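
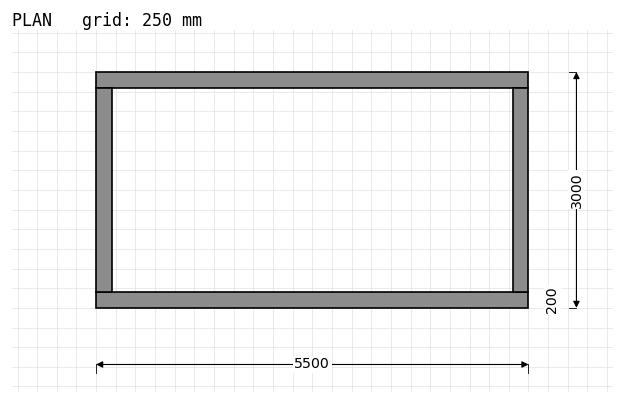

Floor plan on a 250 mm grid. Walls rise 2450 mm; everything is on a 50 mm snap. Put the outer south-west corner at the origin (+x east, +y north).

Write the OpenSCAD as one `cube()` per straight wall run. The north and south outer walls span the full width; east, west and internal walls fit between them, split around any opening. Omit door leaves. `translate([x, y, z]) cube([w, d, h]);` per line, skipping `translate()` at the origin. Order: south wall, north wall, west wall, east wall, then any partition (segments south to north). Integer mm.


cube([5500, 200, 2450]);
translate([0, 2800, 0]) cube([5500, 200, 2450]);
translate([0, 200, 0]) cube([200, 2600, 2450]);
translate([5300, 200, 0]) cube([200, 2600, 2450]);


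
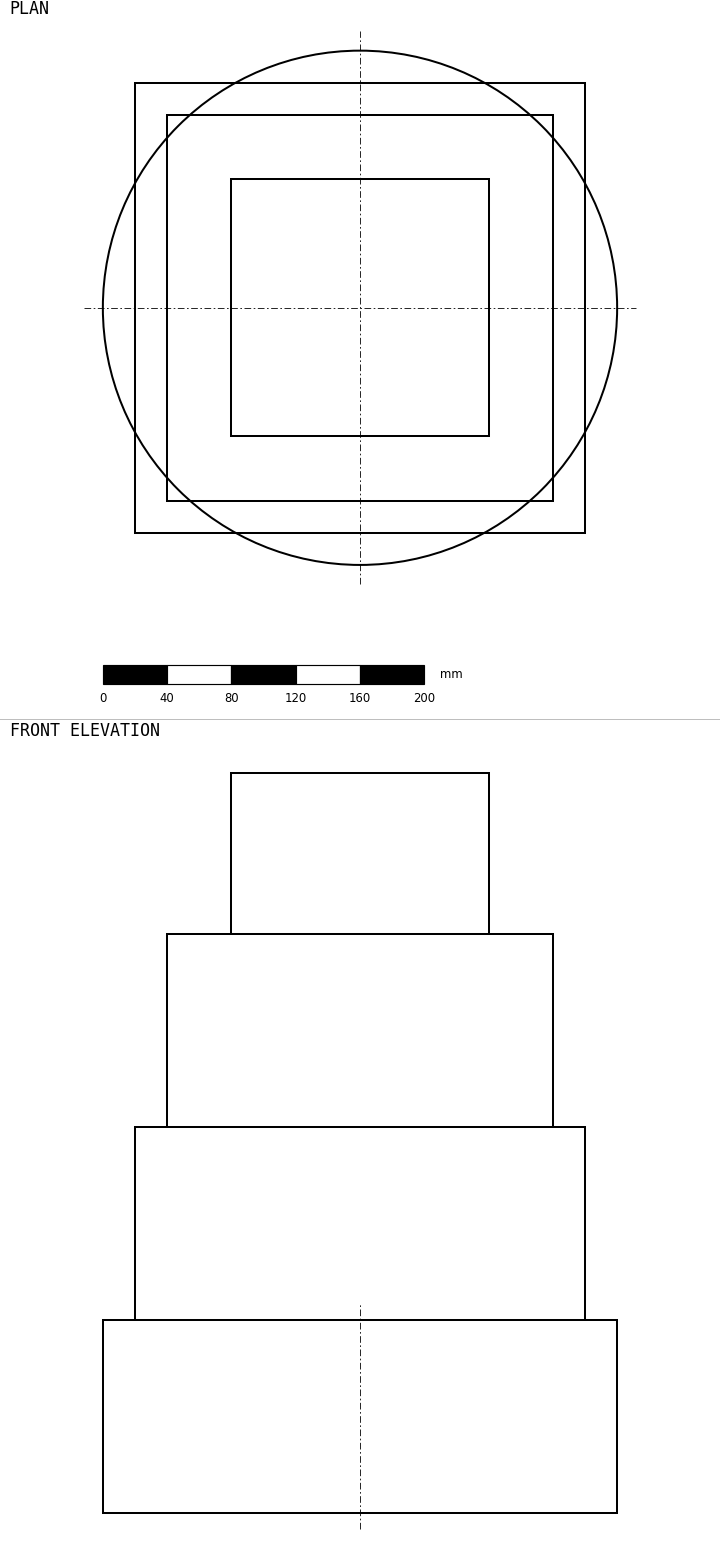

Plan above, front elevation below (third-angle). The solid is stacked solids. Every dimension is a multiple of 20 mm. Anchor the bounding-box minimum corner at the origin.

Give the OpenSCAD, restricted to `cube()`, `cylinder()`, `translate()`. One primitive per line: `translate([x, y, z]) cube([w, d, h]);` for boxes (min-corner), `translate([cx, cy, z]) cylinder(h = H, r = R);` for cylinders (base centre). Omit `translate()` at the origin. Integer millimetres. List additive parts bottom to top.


translate([160, 160, 0]) cylinder(h = 120, r = 160);
translate([20, 20, 120]) cube([280, 280, 120]);
translate([40, 40, 240]) cube([240, 240, 120]);
translate([80, 80, 360]) cube([160, 160, 100]);


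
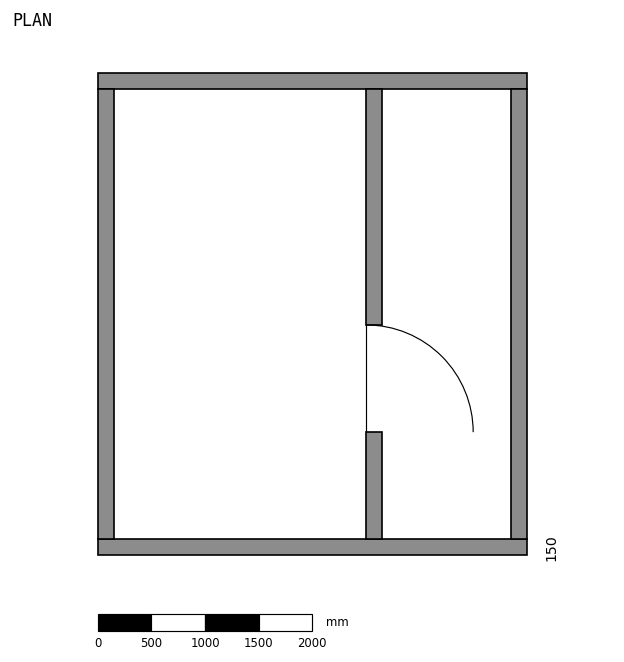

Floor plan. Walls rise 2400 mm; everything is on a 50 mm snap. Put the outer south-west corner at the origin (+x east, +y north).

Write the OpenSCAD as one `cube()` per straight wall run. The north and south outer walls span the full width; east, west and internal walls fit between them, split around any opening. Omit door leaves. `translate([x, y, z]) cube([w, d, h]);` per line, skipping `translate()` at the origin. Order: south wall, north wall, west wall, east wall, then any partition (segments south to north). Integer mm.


cube([4000, 150, 2400]);
translate([0, 4350, 0]) cube([4000, 150, 2400]);
translate([0, 150, 0]) cube([150, 4200, 2400]);
translate([3850, 150, 0]) cube([150, 4200, 2400]);
translate([2500, 150, 0]) cube([150, 1000, 2400]);
translate([2500, 2150, 0]) cube([150, 2200, 2400]);


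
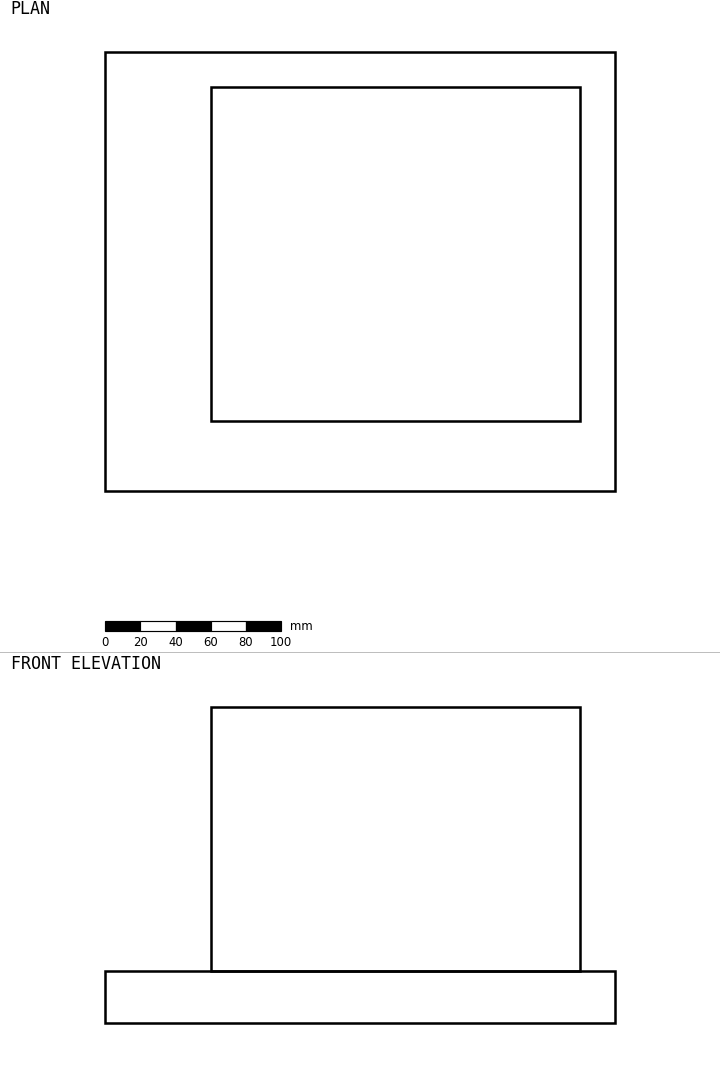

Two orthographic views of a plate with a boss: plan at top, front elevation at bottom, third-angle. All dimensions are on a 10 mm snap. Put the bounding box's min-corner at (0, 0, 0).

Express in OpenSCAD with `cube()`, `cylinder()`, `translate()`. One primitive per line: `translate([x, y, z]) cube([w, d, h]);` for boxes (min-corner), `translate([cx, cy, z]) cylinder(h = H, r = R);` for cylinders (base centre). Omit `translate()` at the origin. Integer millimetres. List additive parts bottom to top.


cube([290, 250, 30]);
translate([60, 40, 30]) cube([210, 190, 150]);


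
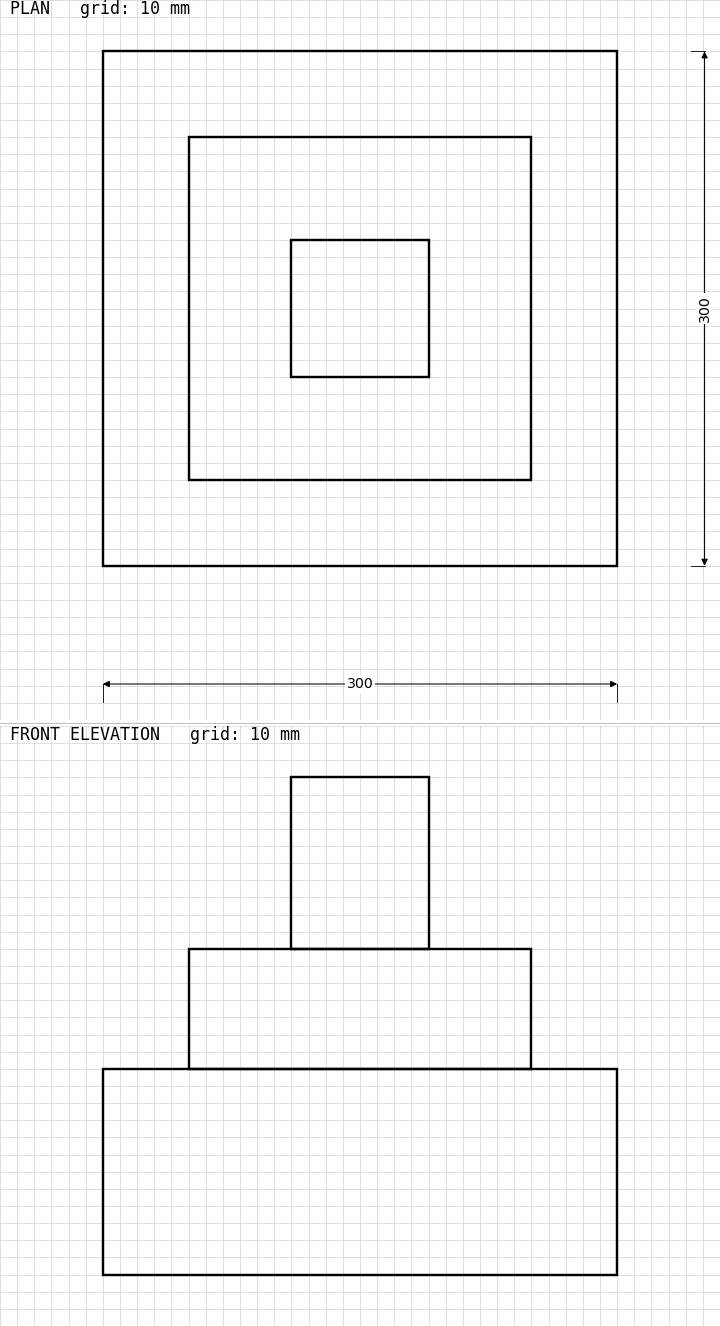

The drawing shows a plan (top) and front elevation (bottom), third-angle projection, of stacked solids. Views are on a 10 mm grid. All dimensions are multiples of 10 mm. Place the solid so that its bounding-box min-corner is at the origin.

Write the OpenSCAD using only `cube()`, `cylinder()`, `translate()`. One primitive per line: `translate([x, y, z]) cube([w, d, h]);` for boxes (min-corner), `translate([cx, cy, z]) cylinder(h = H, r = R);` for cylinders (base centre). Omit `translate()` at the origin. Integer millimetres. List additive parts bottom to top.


cube([300, 300, 120]);
translate([50, 50, 120]) cube([200, 200, 70]);
translate([110, 110, 190]) cube([80, 80, 100]);


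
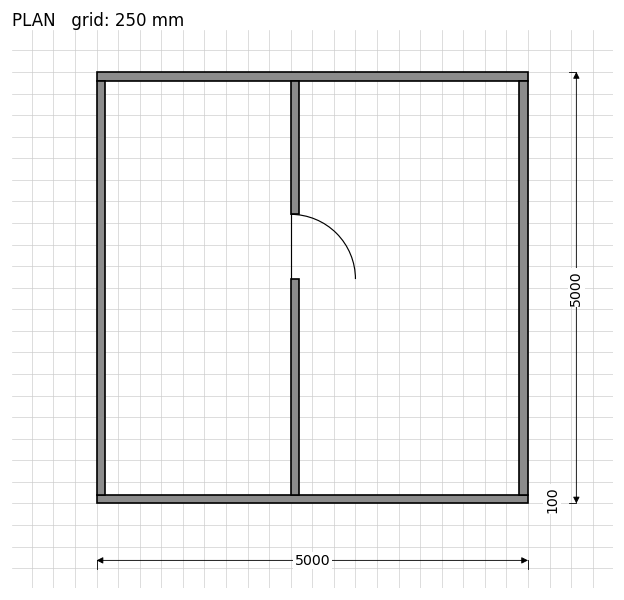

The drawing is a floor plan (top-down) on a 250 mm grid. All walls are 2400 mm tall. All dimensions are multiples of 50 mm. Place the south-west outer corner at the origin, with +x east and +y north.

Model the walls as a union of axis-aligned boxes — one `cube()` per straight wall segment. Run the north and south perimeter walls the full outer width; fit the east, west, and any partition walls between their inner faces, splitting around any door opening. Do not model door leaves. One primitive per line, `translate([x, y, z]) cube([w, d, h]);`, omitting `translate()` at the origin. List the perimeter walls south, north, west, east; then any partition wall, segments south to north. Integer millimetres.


cube([5000, 100, 2400]);
translate([0, 4900, 0]) cube([5000, 100, 2400]);
translate([0, 100, 0]) cube([100, 4800, 2400]);
translate([4900, 100, 0]) cube([100, 4800, 2400]);
translate([2250, 100, 0]) cube([100, 2500, 2400]);
translate([2250, 3350, 0]) cube([100, 1550, 2400]);


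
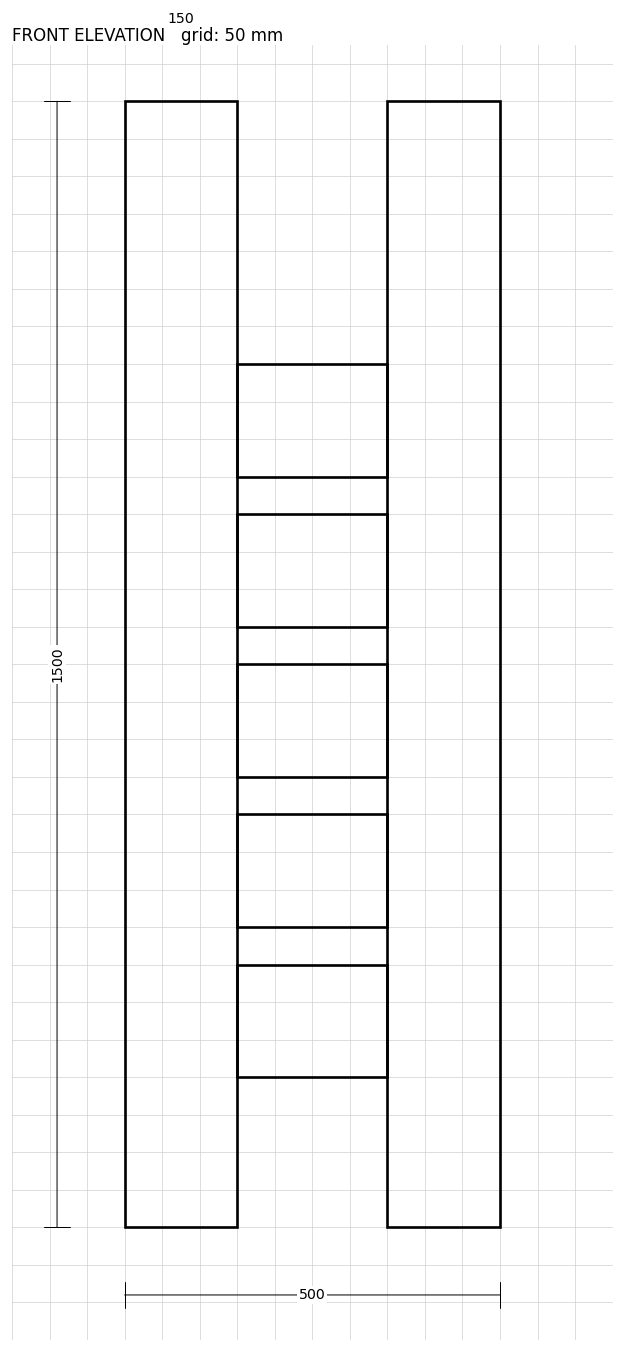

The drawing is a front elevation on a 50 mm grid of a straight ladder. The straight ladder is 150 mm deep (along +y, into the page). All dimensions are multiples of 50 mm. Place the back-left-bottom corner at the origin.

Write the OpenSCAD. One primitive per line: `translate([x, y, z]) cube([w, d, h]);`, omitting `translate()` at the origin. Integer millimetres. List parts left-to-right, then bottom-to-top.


cube([150, 150, 1500]);
translate([150, 0, 200]) cube([200, 150, 150]);
translate([150, 0, 400]) cube([200, 150, 150]);
translate([150, 0, 600]) cube([200, 150, 150]);
translate([150, 0, 800]) cube([200, 150, 150]);
translate([150, 0, 1000]) cube([200, 150, 150]);
translate([350, 0, 0]) cube([150, 150, 1500]);


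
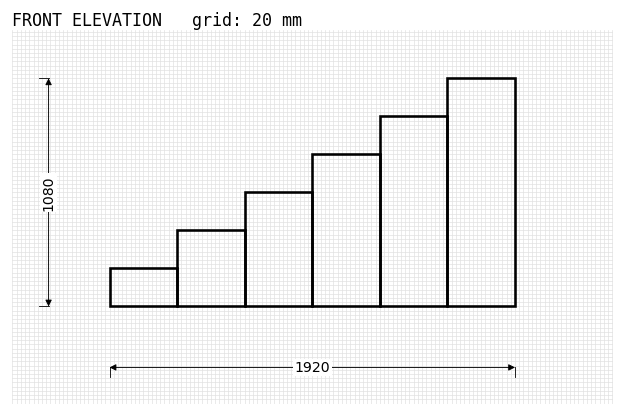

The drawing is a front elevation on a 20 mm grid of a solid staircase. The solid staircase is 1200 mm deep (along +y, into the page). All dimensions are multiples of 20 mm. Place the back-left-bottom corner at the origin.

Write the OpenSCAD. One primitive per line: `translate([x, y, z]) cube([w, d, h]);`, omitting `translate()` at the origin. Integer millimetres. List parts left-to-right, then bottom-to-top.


cube([320, 1200, 180]);
translate([320, 0, 0]) cube([320, 1200, 360]);
translate([640, 0, 0]) cube([320, 1200, 540]);
translate([960, 0, 0]) cube([320, 1200, 720]);
translate([1280, 0, 0]) cube([320, 1200, 900]);
translate([1600, 0, 0]) cube([320, 1200, 1080]);


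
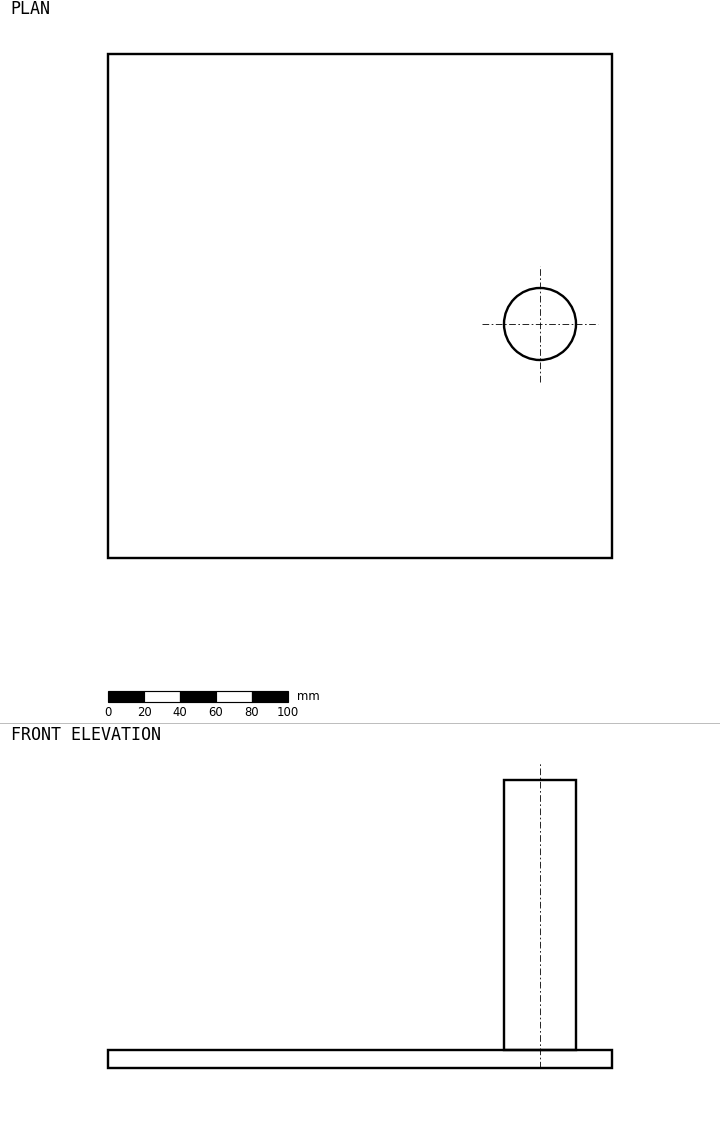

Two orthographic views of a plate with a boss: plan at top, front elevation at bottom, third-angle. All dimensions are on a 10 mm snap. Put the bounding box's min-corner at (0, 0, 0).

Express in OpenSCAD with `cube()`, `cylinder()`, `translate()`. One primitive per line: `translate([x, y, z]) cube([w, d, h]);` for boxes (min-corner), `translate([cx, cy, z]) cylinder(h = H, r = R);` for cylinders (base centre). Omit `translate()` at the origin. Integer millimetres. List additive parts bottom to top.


cube([280, 280, 10]);
translate([240, 130, 10]) cylinder(h = 150, r = 20);


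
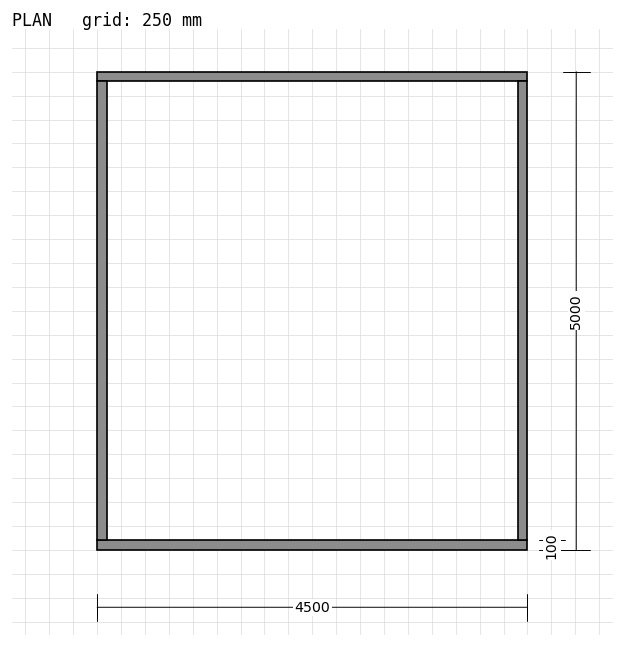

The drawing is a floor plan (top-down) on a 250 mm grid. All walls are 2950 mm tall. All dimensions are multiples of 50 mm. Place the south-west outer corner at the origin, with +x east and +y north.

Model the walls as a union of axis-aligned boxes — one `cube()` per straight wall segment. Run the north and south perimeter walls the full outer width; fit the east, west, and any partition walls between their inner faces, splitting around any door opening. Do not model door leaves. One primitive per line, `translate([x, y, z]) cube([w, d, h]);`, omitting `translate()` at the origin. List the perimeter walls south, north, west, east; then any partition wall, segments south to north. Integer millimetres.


cube([4500, 100, 2950]);
translate([0, 4900, 0]) cube([4500, 100, 2950]);
translate([0, 100, 0]) cube([100, 4800, 2950]);
translate([4400, 100, 0]) cube([100, 4800, 2950]);


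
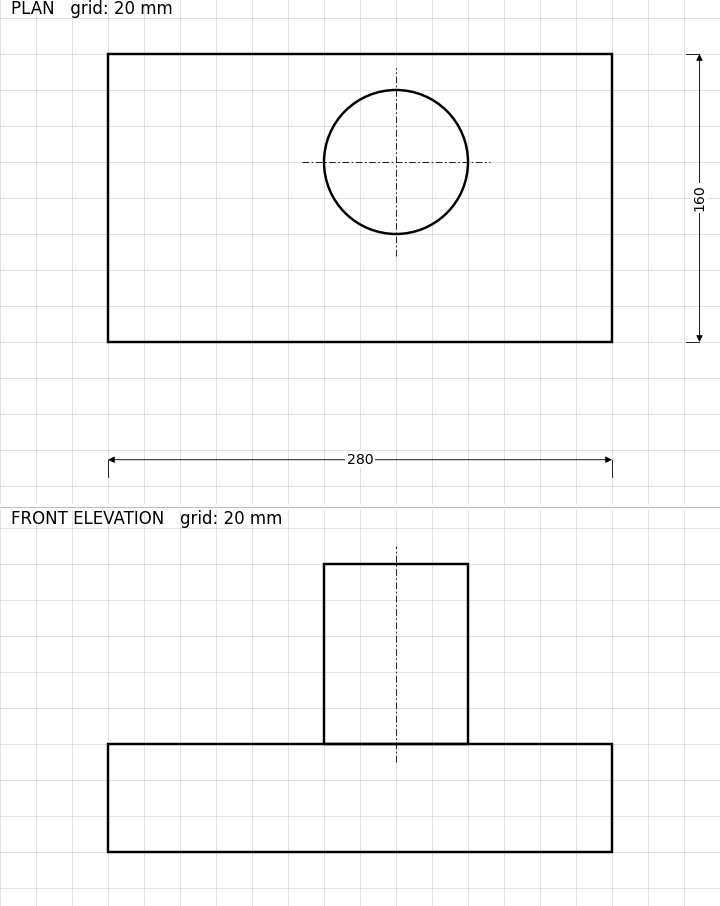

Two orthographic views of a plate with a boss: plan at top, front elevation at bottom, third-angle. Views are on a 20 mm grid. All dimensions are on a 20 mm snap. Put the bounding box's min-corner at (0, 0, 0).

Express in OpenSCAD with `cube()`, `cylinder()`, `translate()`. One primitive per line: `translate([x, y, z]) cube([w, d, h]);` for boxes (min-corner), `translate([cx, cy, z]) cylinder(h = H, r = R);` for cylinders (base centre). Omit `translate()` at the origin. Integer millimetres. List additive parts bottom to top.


cube([280, 160, 60]);
translate([160, 100, 60]) cylinder(h = 100, r = 40);


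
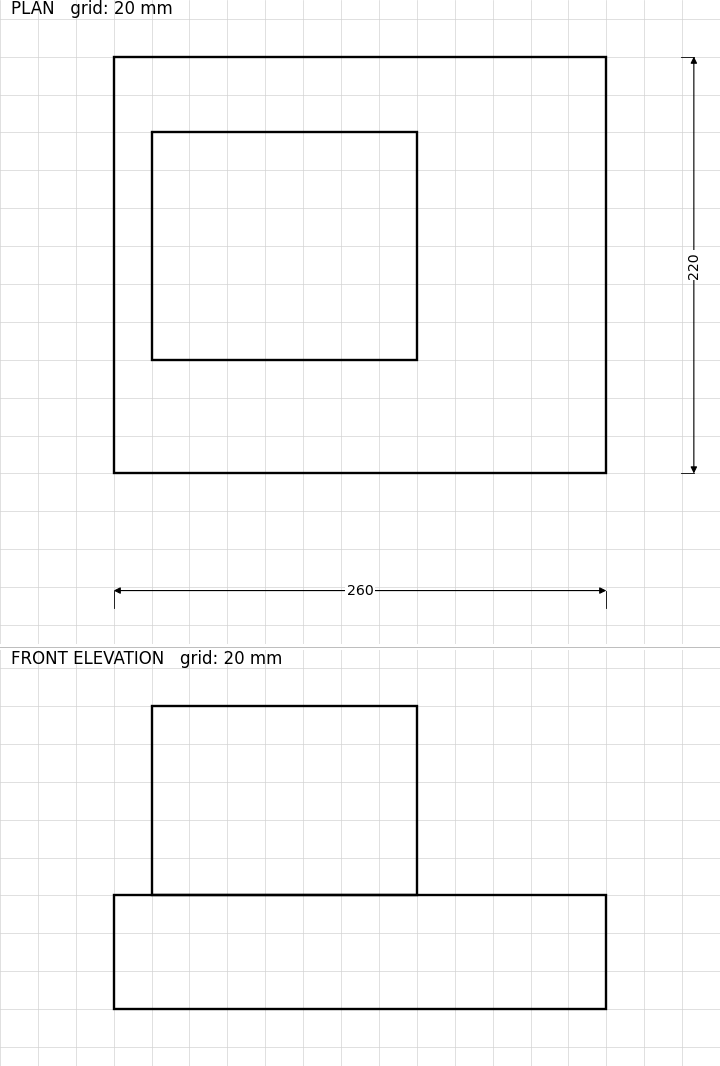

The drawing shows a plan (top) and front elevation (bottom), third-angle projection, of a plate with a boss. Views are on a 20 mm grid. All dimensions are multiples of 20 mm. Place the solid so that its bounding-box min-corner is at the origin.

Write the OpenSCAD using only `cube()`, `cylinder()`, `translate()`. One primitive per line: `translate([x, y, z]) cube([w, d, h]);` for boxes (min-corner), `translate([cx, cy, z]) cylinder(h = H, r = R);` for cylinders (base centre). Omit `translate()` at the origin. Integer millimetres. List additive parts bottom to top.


cube([260, 220, 60]);
translate([20, 60, 60]) cube([140, 120, 100]);


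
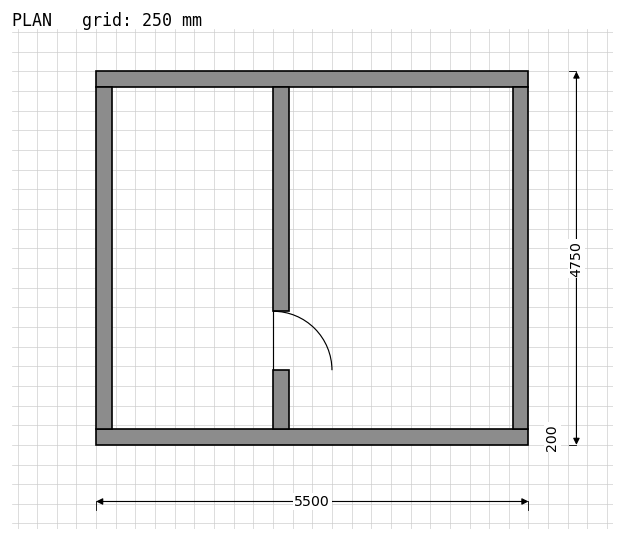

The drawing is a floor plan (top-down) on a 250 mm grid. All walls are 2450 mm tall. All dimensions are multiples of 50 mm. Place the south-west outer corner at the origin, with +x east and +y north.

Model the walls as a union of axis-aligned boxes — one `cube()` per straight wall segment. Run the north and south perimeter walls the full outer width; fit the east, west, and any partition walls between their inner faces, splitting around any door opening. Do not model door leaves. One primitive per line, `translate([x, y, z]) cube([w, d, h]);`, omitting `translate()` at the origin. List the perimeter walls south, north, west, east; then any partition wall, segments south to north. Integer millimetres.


cube([5500, 200, 2450]);
translate([0, 4550, 0]) cube([5500, 200, 2450]);
translate([0, 200, 0]) cube([200, 4350, 2450]);
translate([5300, 200, 0]) cube([200, 4350, 2450]);
translate([2250, 200, 0]) cube([200, 750, 2450]);
translate([2250, 1700, 0]) cube([200, 2850, 2450]);


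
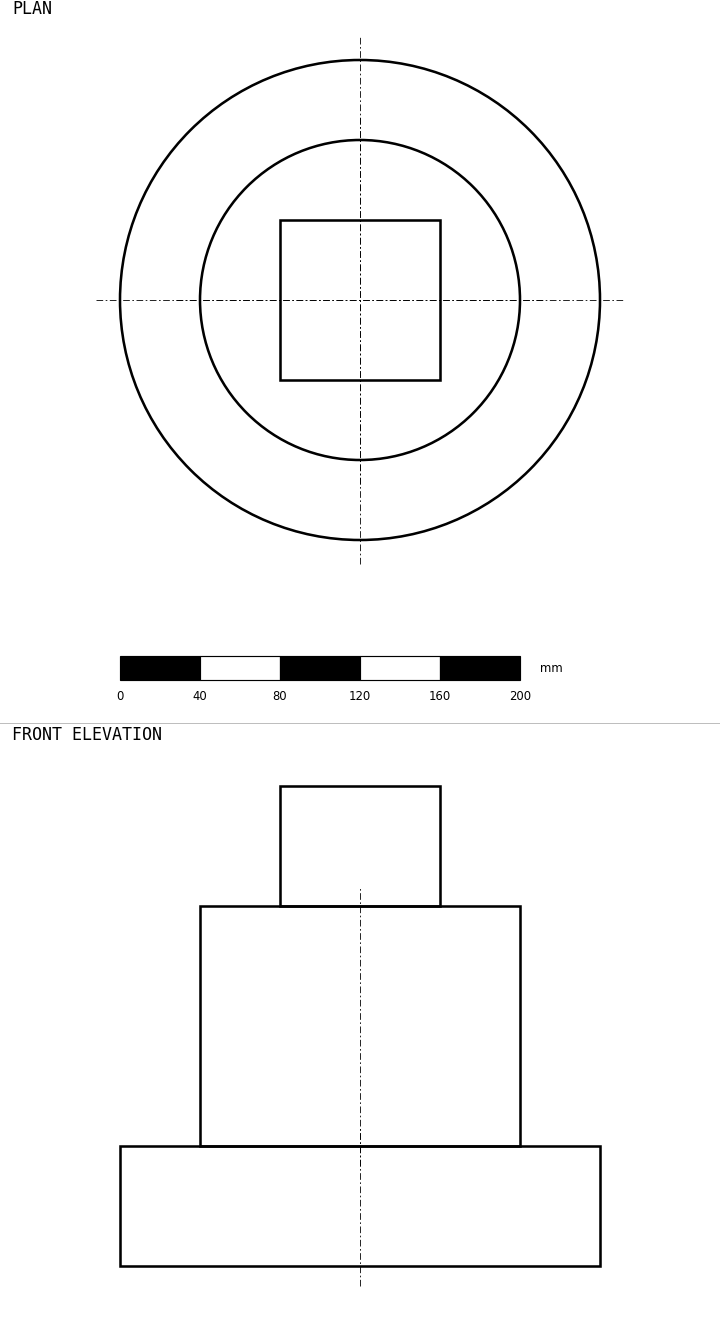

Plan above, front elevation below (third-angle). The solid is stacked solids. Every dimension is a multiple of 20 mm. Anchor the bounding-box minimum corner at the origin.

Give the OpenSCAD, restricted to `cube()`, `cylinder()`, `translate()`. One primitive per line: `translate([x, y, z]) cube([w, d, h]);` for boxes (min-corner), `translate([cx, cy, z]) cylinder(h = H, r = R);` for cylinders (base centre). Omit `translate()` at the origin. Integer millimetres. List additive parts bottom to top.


translate([120, 120, 0]) cylinder(h = 60, r = 120);
translate([120, 120, 60]) cylinder(h = 120, r = 80);
translate([80, 80, 180]) cube([80, 80, 60]);


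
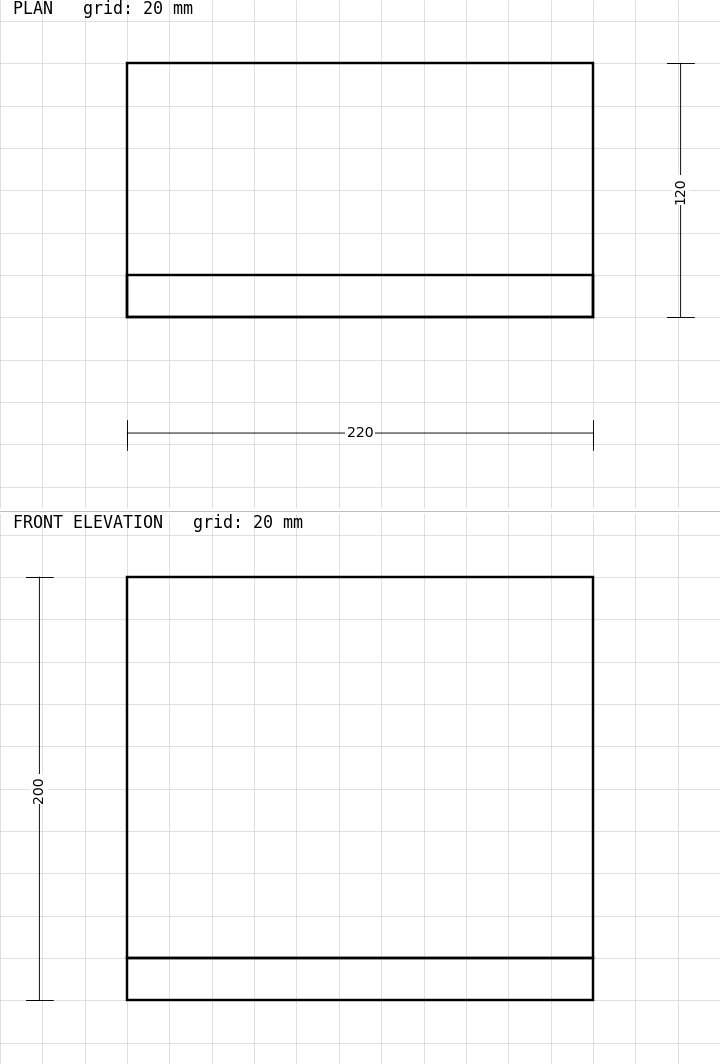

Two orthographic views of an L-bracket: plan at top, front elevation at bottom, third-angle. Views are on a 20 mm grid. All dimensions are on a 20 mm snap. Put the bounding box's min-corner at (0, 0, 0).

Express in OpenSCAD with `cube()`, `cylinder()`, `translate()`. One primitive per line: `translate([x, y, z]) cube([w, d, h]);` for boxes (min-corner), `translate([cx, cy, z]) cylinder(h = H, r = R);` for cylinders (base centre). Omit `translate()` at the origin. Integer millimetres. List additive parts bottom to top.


cube([220, 120, 20]);
translate([0, 0, 20]) cube([220, 20, 180]);


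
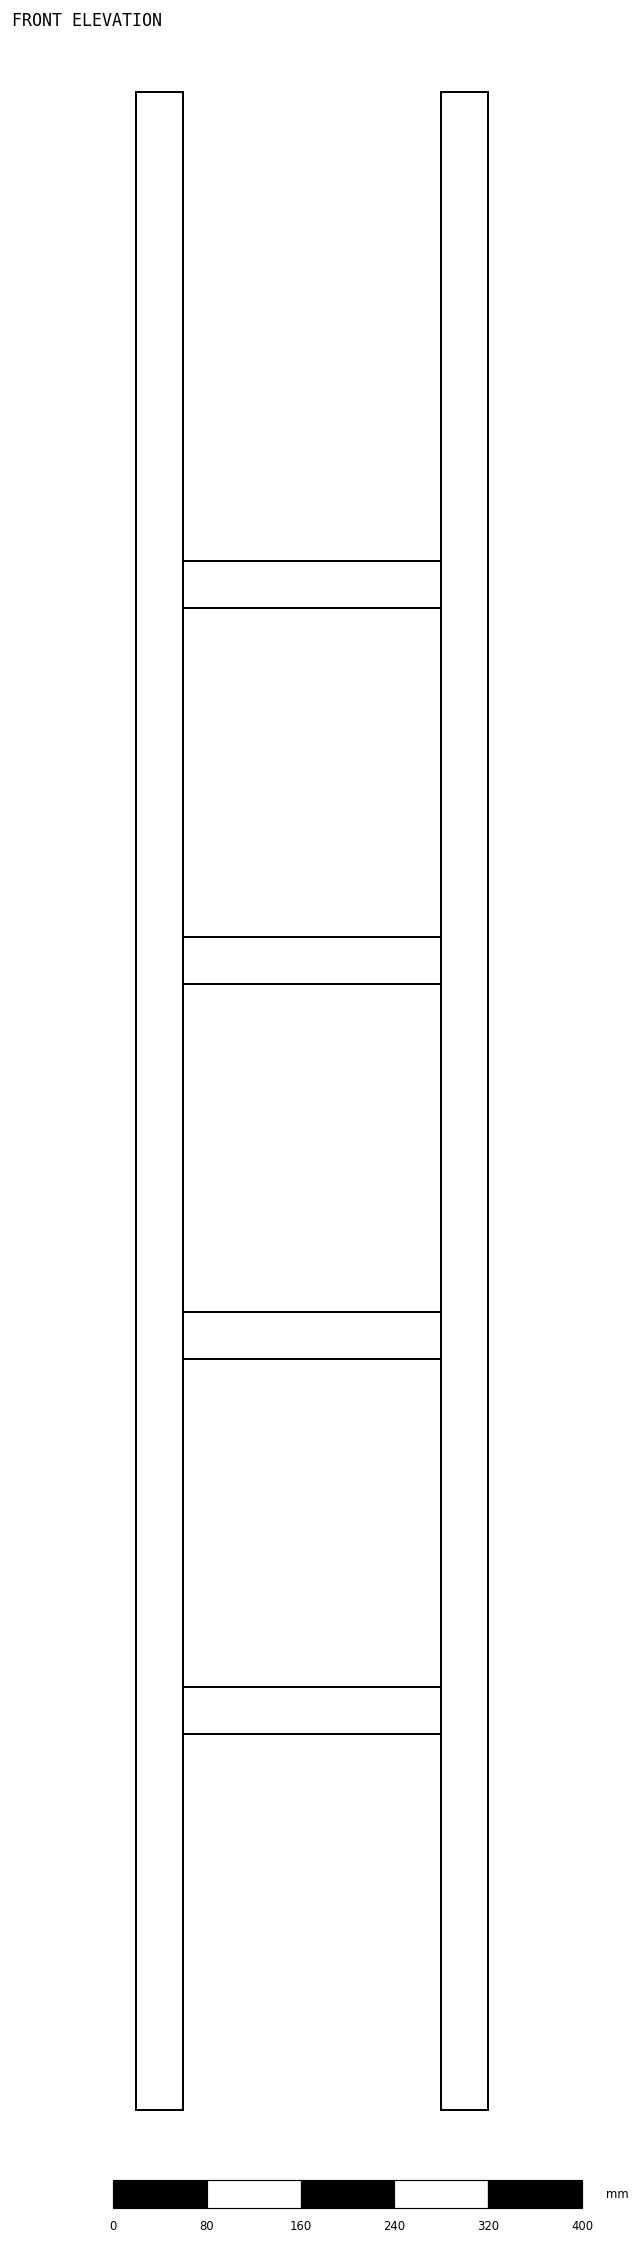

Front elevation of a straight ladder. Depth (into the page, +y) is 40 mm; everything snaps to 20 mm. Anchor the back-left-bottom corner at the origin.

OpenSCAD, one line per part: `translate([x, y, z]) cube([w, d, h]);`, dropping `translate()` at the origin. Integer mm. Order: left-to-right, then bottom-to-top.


cube([40, 40, 1720]);
translate([40, 0, 320]) cube([220, 40, 40]);
translate([40, 0, 640]) cube([220, 40, 40]);
translate([40, 0, 960]) cube([220, 40, 40]);
translate([40, 0, 1280]) cube([220, 40, 40]);
translate([260, 0, 0]) cube([40, 40, 1720]);


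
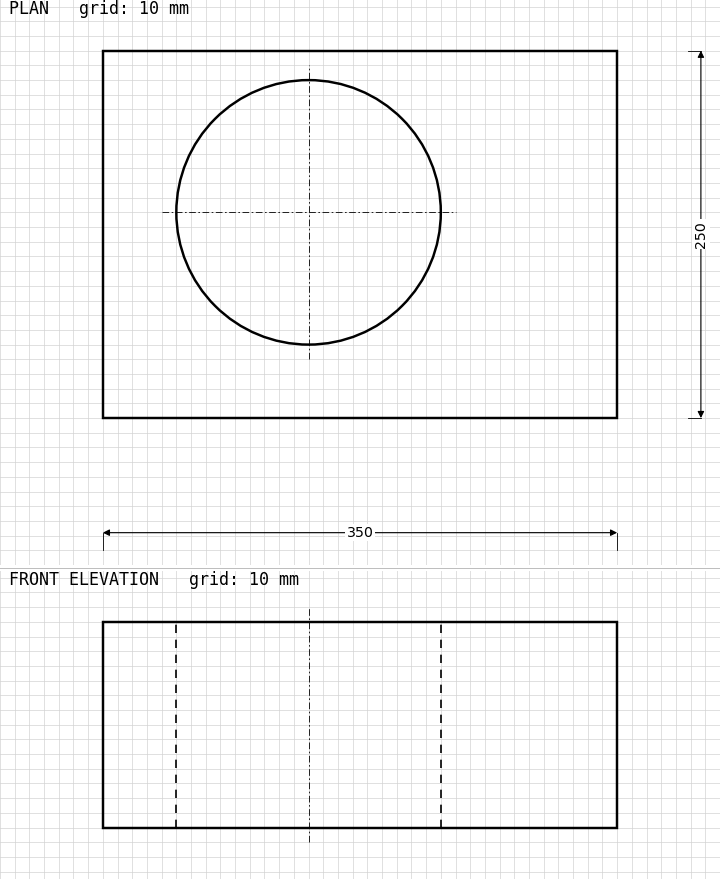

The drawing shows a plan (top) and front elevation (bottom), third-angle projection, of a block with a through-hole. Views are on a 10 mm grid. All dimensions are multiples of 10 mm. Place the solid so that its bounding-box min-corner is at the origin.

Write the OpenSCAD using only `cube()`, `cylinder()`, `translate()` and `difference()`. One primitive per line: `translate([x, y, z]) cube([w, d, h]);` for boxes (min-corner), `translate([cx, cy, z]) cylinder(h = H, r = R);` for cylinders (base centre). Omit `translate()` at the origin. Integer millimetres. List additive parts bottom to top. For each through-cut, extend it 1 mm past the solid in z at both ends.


difference() {
  cube([350, 250, 140]);
  translate([140, 140, -1]) cylinder(h = 142, r = 90);
}


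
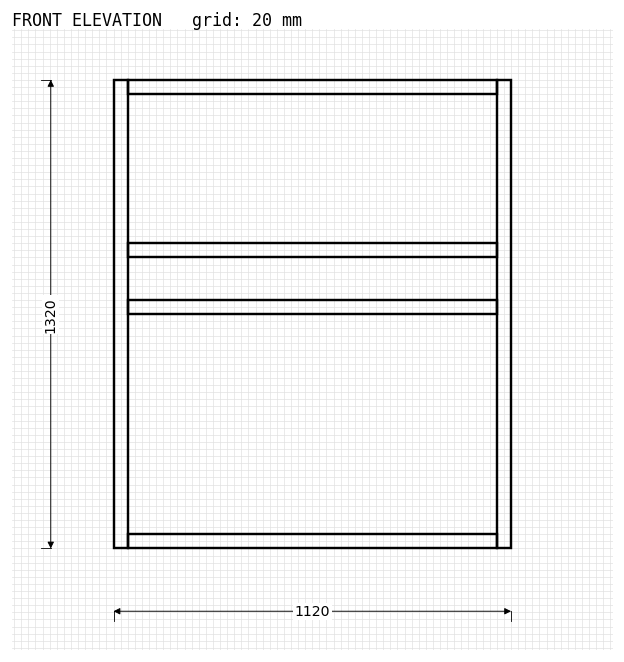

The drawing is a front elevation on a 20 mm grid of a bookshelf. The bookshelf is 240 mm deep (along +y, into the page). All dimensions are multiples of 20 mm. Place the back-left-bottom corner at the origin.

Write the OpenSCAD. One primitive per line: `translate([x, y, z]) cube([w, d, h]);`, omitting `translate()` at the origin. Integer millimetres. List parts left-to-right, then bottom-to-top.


cube([40, 240, 1320]);
translate([40, 0, 0]) cube([1040, 240, 40]);
translate([40, 0, 660]) cube([1040, 240, 40]);
translate([40, 0, 820]) cube([1040, 240, 40]);
translate([40, 0, 1280]) cube([1040, 240, 40]);
translate([1080, 0, 0]) cube([40, 240, 1320]);


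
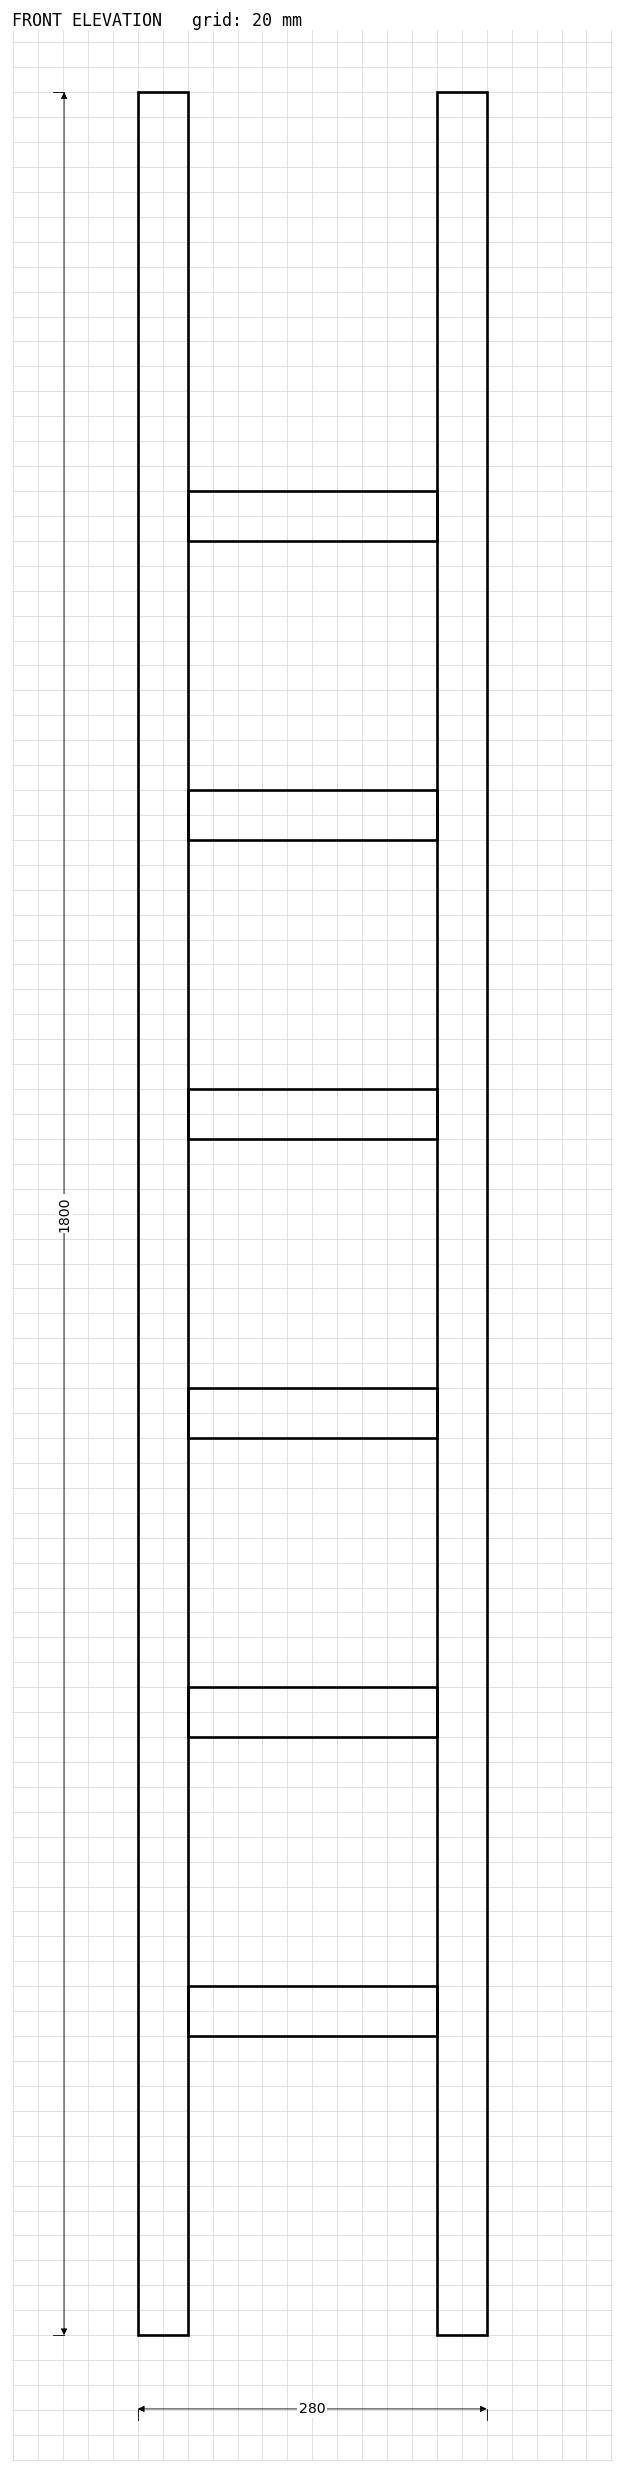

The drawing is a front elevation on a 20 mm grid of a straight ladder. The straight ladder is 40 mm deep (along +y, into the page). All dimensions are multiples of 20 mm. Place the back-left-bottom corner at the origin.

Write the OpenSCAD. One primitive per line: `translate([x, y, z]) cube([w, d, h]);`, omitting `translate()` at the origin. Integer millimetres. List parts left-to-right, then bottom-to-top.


cube([40, 40, 1800]);
translate([40, 0, 240]) cube([200, 40, 40]);
translate([40, 0, 480]) cube([200, 40, 40]);
translate([40, 0, 720]) cube([200, 40, 40]);
translate([40, 0, 960]) cube([200, 40, 40]);
translate([40, 0, 1200]) cube([200, 40, 40]);
translate([40, 0, 1440]) cube([200, 40, 40]);
translate([240, 0, 0]) cube([40, 40, 1800]);


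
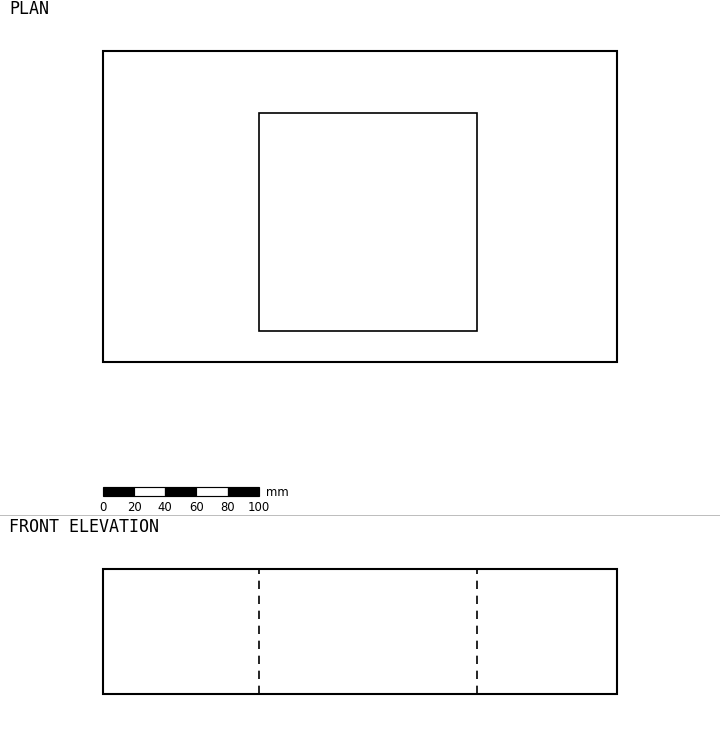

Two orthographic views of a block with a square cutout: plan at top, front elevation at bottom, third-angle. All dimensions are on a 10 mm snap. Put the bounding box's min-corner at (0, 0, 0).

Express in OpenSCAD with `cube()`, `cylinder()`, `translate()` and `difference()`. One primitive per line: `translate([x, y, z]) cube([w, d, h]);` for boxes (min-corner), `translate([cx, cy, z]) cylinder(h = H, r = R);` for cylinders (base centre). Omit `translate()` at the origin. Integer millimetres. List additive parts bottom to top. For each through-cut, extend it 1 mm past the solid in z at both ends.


difference() {
  cube([330, 200, 80]);
  translate([100, 20, -1]) cube([140, 140, 82]);
}


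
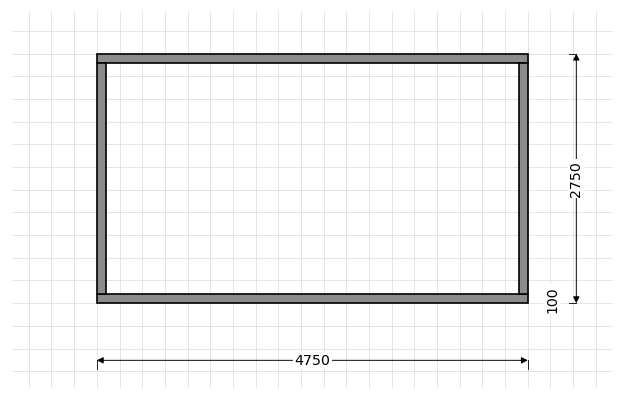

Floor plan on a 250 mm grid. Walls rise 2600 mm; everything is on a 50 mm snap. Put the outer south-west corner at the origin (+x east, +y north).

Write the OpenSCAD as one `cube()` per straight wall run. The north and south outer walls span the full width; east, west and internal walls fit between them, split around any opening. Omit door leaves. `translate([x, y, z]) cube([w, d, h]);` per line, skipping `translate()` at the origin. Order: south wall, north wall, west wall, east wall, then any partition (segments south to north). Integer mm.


cube([4750, 100, 2600]);
translate([0, 2650, 0]) cube([4750, 100, 2600]);
translate([0, 100, 0]) cube([100, 2550, 2600]);
translate([4650, 100, 0]) cube([100, 2550, 2600]);


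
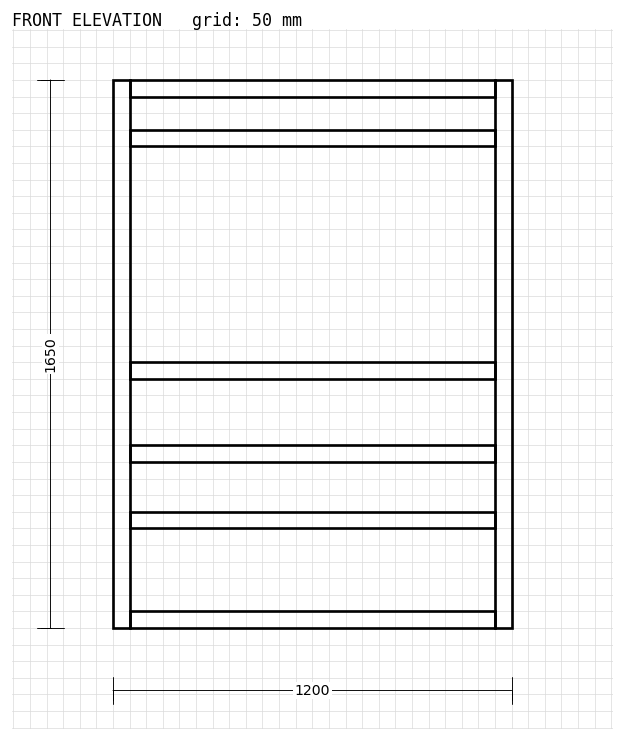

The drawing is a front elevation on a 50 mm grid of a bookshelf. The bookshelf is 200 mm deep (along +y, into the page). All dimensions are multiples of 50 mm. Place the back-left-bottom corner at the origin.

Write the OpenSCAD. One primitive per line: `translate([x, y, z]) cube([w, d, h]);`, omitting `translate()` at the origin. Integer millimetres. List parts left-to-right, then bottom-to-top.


cube([50, 200, 1650]);
translate([50, 0, 0]) cube([1100, 200, 50]);
translate([50, 0, 300]) cube([1100, 200, 50]);
translate([50, 0, 500]) cube([1100, 200, 50]);
translate([50, 0, 750]) cube([1100, 200, 50]);
translate([50, 0, 1450]) cube([1100, 200, 50]);
translate([50, 0, 1600]) cube([1100, 200, 50]);
translate([1150, 0, 0]) cube([50, 200, 1650]);


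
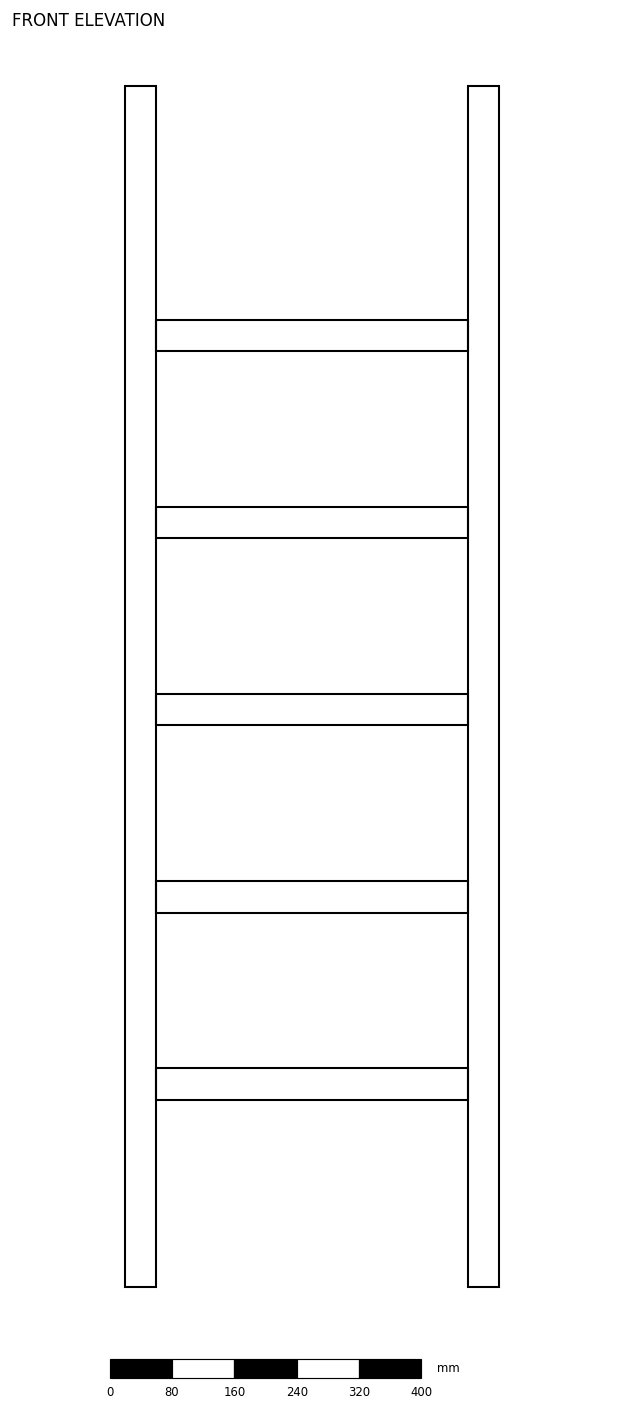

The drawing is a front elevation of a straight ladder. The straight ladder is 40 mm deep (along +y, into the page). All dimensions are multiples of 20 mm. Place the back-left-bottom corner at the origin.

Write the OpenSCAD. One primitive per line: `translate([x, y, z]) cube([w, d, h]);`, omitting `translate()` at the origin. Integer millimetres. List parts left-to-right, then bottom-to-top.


cube([40, 40, 1540]);
translate([40, 0, 240]) cube([400, 40, 40]);
translate([40, 0, 480]) cube([400, 40, 40]);
translate([40, 0, 720]) cube([400, 40, 40]);
translate([40, 0, 960]) cube([400, 40, 40]);
translate([40, 0, 1200]) cube([400, 40, 40]);
translate([440, 0, 0]) cube([40, 40, 1540]);


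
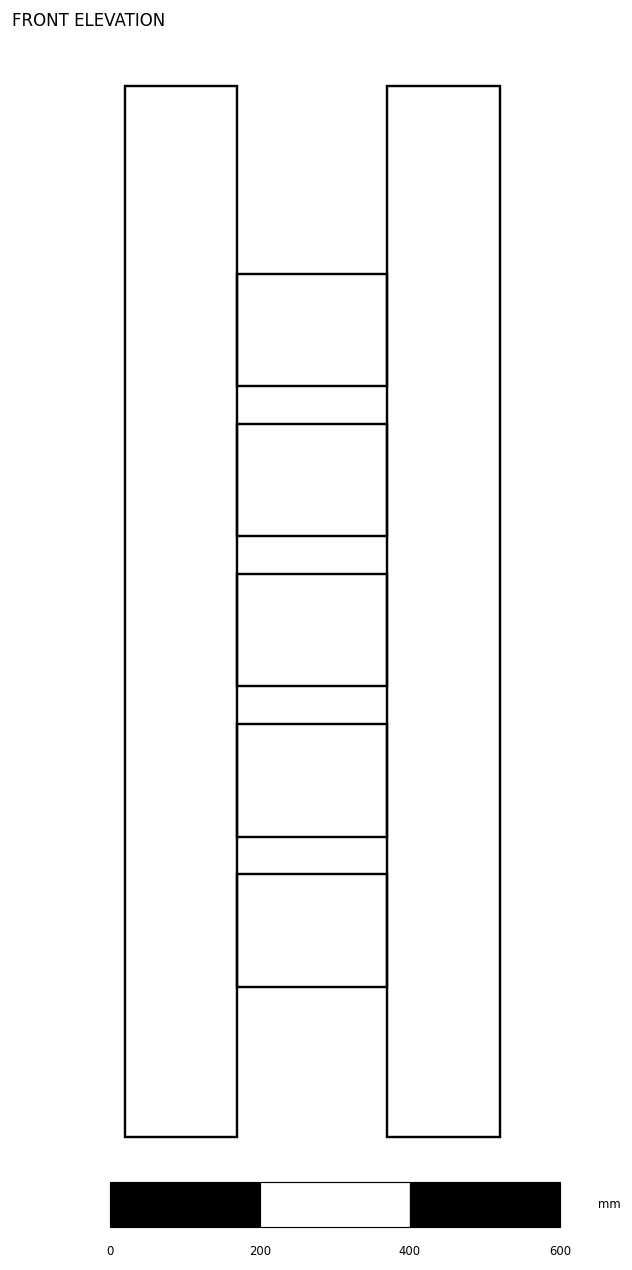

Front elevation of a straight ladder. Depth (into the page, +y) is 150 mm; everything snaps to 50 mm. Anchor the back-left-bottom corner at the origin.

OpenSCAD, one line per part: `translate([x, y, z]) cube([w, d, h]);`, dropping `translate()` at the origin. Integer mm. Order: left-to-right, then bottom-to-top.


cube([150, 150, 1400]);
translate([150, 0, 200]) cube([200, 150, 150]);
translate([150, 0, 400]) cube([200, 150, 150]);
translate([150, 0, 600]) cube([200, 150, 150]);
translate([150, 0, 800]) cube([200, 150, 150]);
translate([150, 0, 1000]) cube([200, 150, 150]);
translate([350, 0, 0]) cube([150, 150, 1400]);


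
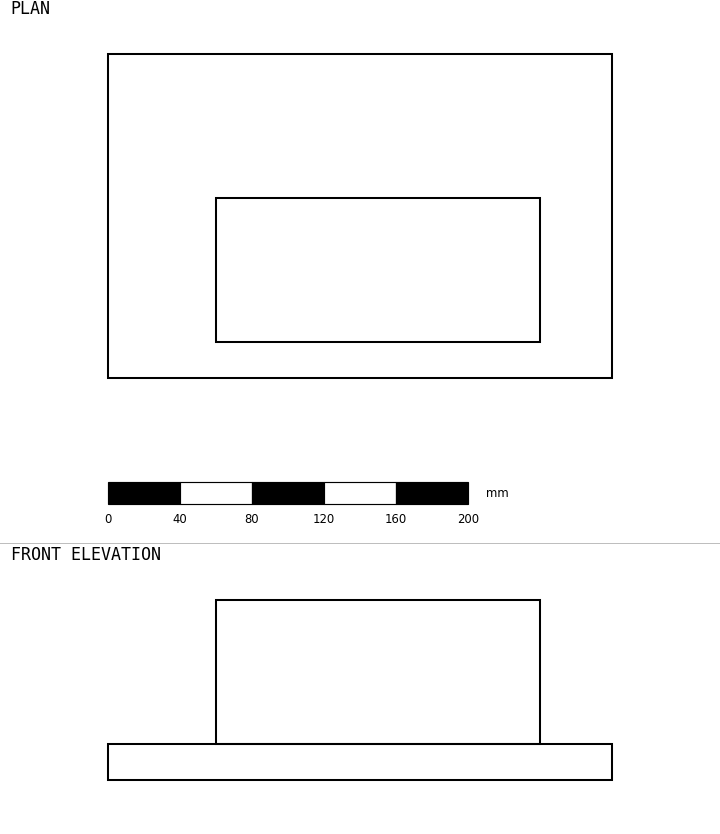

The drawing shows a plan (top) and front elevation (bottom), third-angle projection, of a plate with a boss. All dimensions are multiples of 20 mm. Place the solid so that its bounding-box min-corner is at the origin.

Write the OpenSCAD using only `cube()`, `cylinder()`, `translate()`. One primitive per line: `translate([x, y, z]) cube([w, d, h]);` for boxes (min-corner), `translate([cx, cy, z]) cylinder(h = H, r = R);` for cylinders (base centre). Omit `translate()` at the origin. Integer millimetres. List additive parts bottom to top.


cube([280, 180, 20]);
translate([60, 20, 20]) cube([180, 80, 80]);


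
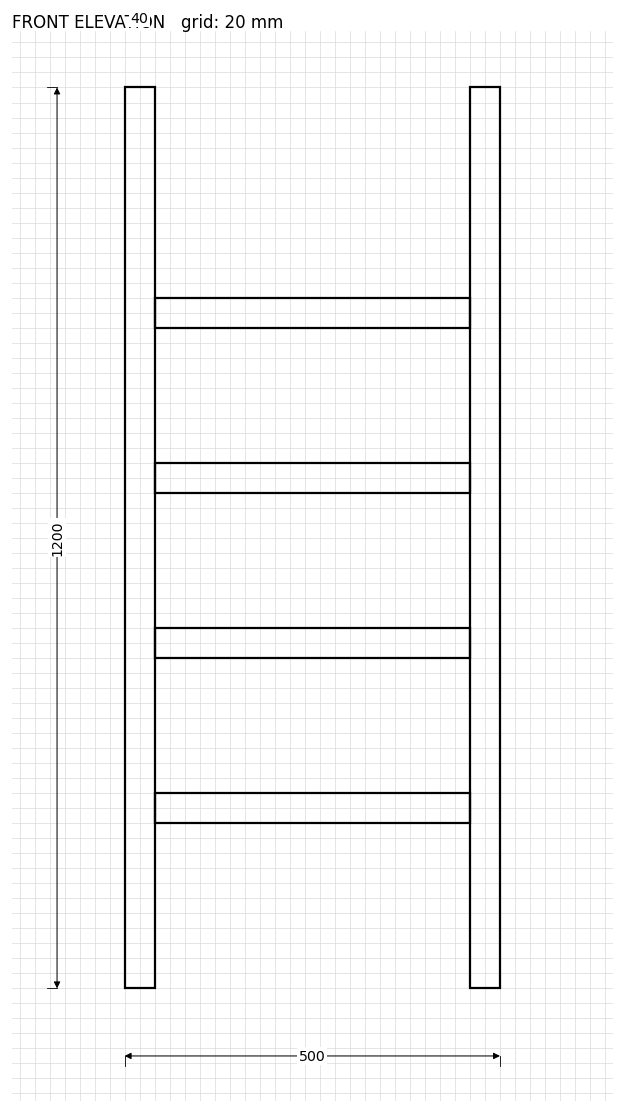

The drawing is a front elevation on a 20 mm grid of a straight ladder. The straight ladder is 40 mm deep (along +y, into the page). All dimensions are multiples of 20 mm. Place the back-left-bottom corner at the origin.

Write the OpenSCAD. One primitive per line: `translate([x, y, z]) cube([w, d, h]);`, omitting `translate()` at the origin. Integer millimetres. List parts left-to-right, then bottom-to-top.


cube([40, 40, 1200]);
translate([40, 0, 220]) cube([420, 40, 40]);
translate([40, 0, 440]) cube([420, 40, 40]);
translate([40, 0, 660]) cube([420, 40, 40]);
translate([40, 0, 880]) cube([420, 40, 40]);
translate([460, 0, 0]) cube([40, 40, 1200]);


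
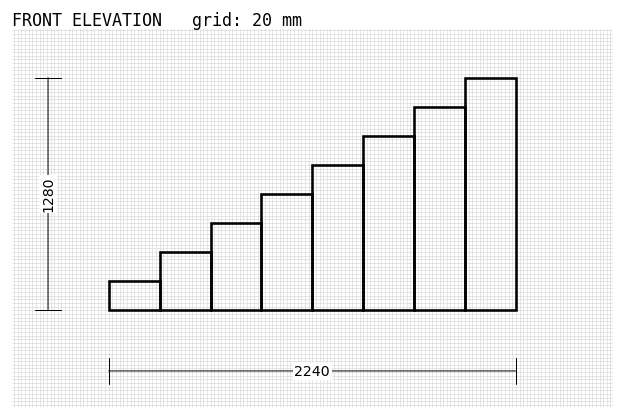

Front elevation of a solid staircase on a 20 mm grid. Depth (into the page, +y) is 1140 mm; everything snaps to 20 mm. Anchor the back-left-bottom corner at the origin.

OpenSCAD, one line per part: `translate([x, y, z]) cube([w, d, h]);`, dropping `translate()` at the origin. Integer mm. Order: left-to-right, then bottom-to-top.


cube([280, 1140, 160]);
translate([280, 0, 0]) cube([280, 1140, 320]);
translate([560, 0, 0]) cube([280, 1140, 480]);
translate([840, 0, 0]) cube([280, 1140, 640]);
translate([1120, 0, 0]) cube([280, 1140, 800]);
translate([1400, 0, 0]) cube([280, 1140, 960]);
translate([1680, 0, 0]) cube([280, 1140, 1120]);
translate([1960, 0, 0]) cube([280, 1140, 1280]);


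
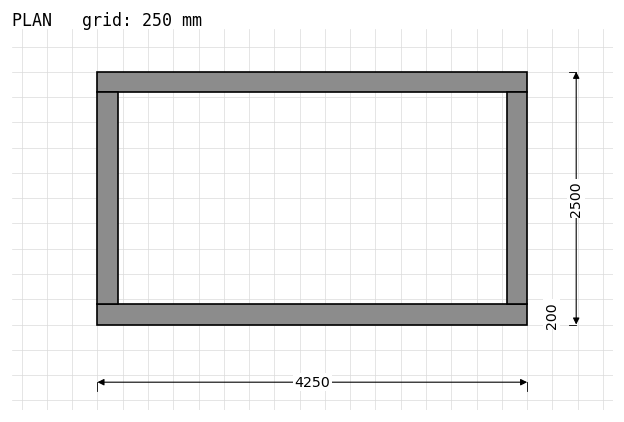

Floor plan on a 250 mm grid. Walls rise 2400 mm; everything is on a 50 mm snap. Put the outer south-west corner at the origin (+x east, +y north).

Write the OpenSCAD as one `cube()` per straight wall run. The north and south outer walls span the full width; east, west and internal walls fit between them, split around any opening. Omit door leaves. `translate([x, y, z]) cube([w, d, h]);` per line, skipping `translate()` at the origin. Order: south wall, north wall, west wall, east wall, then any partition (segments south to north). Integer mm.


cube([4250, 200, 2400]);
translate([0, 2300, 0]) cube([4250, 200, 2400]);
translate([0, 200, 0]) cube([200, 2100, 2400]);
translate([4050, 200, 0]) cube([200, 2100, 2400]);


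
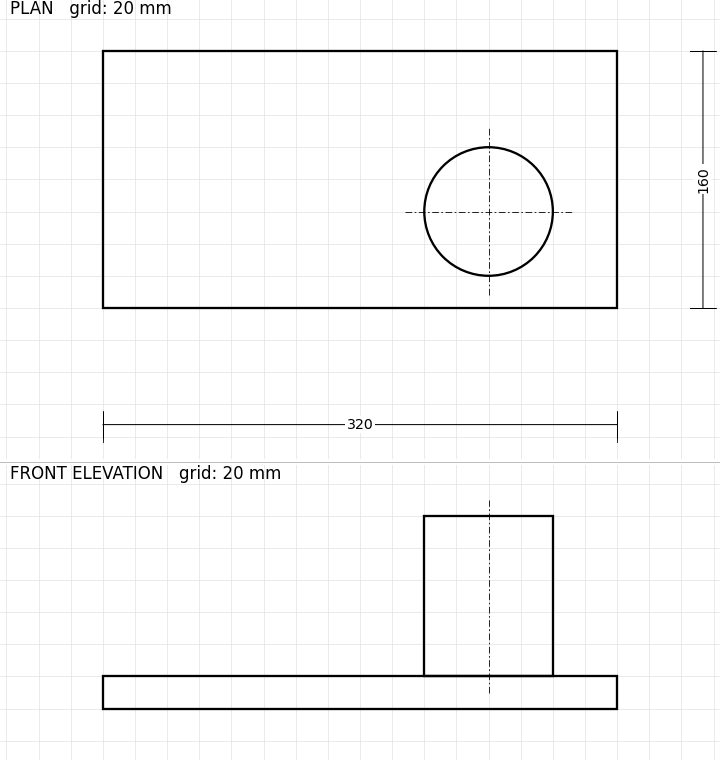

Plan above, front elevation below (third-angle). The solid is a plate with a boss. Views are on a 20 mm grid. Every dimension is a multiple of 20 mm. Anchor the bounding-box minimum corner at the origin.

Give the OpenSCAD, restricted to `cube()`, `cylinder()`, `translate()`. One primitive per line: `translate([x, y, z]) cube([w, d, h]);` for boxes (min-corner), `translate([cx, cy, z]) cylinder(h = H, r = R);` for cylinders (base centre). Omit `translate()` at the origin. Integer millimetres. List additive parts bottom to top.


cube([320, 160, 20]);
translate([240, 60, 20]) cylinder(h = 100, r = 40);


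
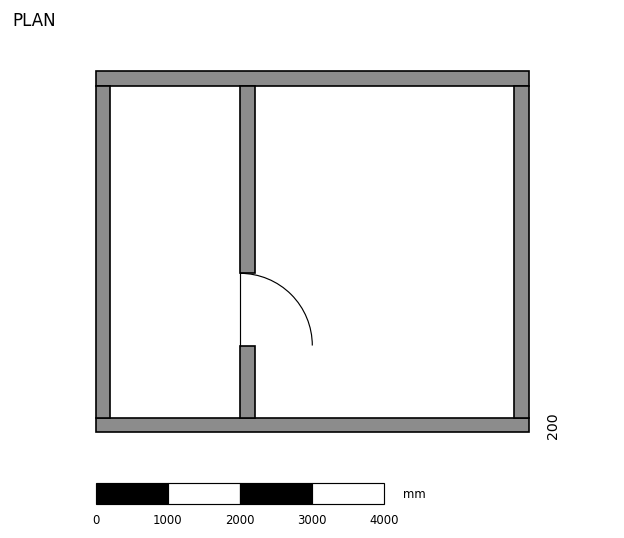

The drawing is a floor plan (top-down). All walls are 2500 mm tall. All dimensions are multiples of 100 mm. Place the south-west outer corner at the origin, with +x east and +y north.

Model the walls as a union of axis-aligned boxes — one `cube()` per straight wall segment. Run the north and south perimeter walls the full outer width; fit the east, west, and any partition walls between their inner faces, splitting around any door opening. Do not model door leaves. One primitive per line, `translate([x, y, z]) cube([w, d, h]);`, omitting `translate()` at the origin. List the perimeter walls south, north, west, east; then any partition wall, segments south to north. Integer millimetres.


cube([6000, 200, 2500]);
translate([0, 4800, 0]) cube([6000, 200, 2500]);
translate([0, 200, 0]) cube([200, 4600, 2500]);
translate([5800, 200, 0]) cube([200, 4600, 2500]);
translate([2000, 200, 0]) cube([200, 1000, 2500]);
translate([2000, 2200, 0]) cube([200, 2600, 2500]);


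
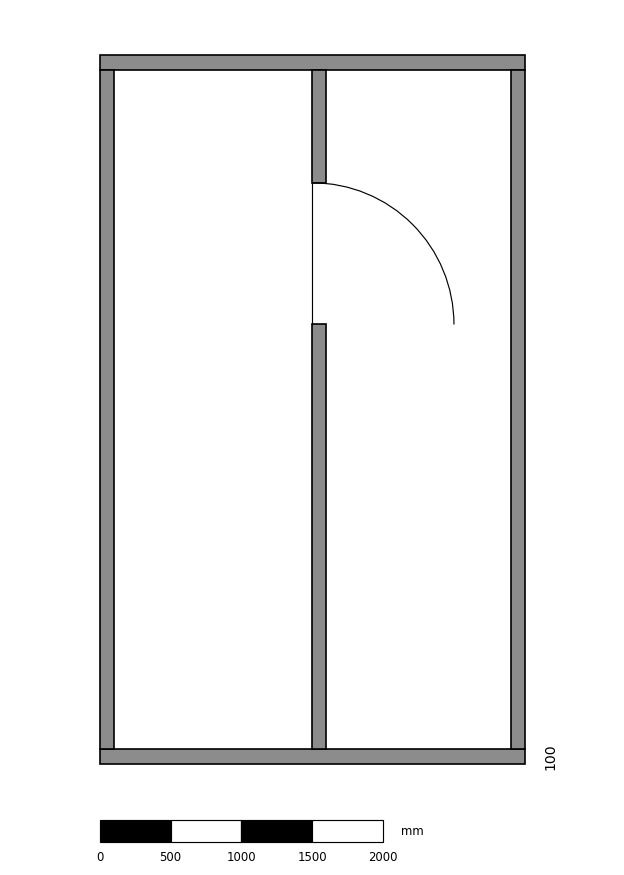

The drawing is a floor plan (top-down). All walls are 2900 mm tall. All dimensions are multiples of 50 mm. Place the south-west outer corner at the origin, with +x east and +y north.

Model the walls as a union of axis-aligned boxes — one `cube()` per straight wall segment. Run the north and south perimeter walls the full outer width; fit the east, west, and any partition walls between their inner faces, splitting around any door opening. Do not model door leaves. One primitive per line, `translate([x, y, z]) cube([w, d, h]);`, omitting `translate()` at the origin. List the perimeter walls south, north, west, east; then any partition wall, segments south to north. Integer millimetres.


cube([3000, 100, 2900]);
translate([0, 4900, 0]) cube([3000, 100, 2900]);
translate([0, 100, 0]) cube([100, 4800, 2900]);
translate([2900, 100, 0]) cube([100, 4800, 2900]);
translate([1500, 100, 0]) cube([100, 3000, 2900]);
translate([1500, 4100, 0]) cube([100, 800, 2900]);


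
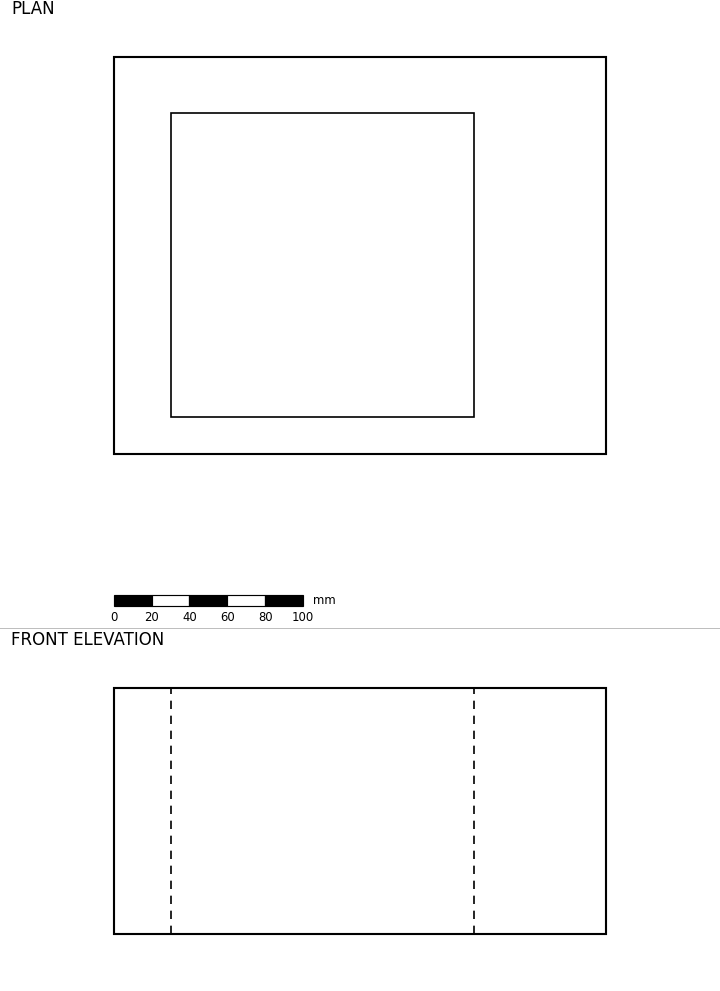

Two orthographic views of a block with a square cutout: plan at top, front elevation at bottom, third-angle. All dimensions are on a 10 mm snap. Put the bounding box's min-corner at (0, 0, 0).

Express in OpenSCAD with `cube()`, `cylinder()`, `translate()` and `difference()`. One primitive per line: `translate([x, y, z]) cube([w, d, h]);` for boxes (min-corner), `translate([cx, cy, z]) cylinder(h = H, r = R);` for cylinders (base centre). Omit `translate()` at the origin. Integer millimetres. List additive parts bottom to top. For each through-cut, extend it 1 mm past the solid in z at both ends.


difference() {
  cube([260, 210, 130]);
  translate([30, 20, -1]) cube([160, 160, 132]);
}


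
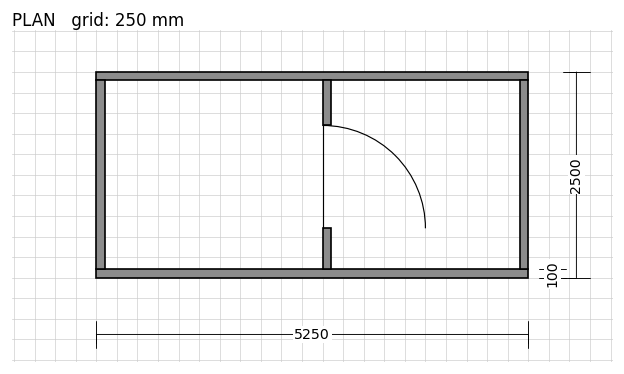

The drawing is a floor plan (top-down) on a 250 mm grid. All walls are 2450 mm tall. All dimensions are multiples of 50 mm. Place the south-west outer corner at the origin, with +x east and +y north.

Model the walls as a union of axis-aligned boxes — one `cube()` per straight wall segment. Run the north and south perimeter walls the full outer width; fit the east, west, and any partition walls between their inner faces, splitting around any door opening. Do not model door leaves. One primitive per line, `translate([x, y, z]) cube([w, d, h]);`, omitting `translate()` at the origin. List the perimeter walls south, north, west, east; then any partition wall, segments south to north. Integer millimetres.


cube([5250, 100, 2450]);
translate([0, 2400, 0]) cube([5250, 100, 2450]);
translate([0, 100, 0]) cube([100, 2300, 2450]);
translate([5150, 100, 0]) cube([100, 2300, 2450]);
translate([2750, 100, 0]) cube([100, 500, 2450]);
translate([2750, 1850, 0]) cube([100, 550, 2450]);


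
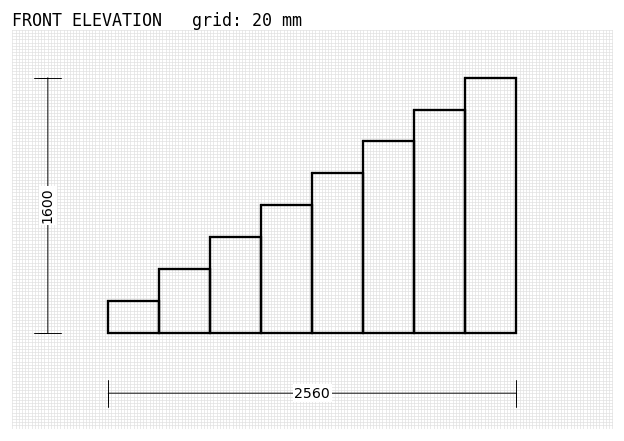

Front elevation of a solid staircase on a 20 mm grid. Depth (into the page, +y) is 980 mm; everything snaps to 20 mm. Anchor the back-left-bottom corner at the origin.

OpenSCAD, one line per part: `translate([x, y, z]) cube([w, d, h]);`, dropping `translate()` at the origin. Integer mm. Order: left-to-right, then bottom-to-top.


cube([320, 980, 200]);
translate([320, 0, 0]) cube([320, 980, 400]);
translate([640, 0, 0]) cube([320, 980, 600]);
translate([960, 0, 0]) cube([320, 980, 800]);
translate([1280, 0, 0]) cube([320, 980, 1000]);
translate([1600, 0, 0]) cube([320, 980, 1200]);
translate([1920, 0, 0]) cube([320, 980, 1400]);
translate([2240, 0, 0]) cube([320, 980, 1600]);


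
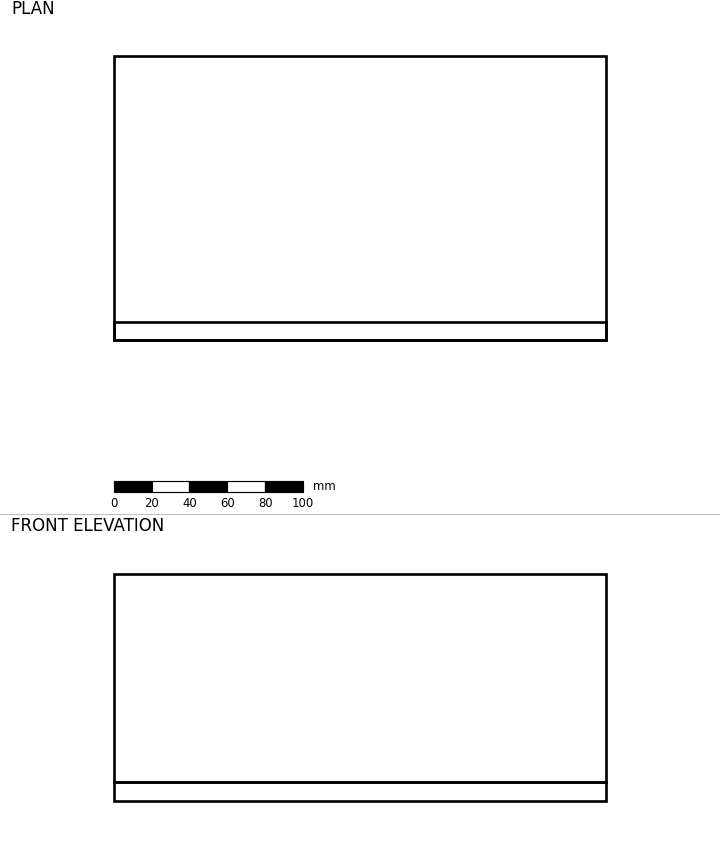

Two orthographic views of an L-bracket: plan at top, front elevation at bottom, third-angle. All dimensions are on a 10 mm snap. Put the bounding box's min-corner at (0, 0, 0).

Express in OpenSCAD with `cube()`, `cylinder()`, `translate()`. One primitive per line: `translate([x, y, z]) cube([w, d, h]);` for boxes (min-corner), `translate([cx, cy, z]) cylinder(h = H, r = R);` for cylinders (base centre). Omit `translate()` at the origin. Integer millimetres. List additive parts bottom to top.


cube([260, 150, 10]);
translate([0, 0, 10]) cube([260, 10, 110]);
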